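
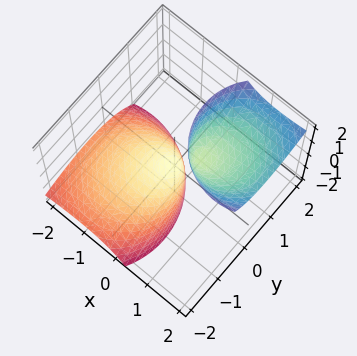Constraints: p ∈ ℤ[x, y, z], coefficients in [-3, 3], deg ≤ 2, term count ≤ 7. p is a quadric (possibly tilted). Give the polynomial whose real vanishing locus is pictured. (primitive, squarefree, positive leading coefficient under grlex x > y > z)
2*x^2 - 3*x*z + 2*y^2 - 2*y*z + z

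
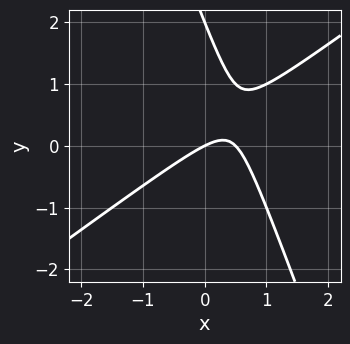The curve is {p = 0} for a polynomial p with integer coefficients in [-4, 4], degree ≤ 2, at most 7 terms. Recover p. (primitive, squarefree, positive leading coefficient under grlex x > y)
(a) The degree is 2 — the shape is more complex than any degree-1 curve.
(b) From the visible intercepts: one x-axis crossing is at x = 0; the y-axis gridline crossings are at y ∈ {0, 2}.
(c) The integer polynomial consistent with all of this is the stated p.

2*x^2 - 2*x*y - y^2 - x + 2*y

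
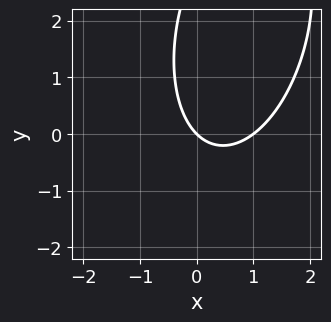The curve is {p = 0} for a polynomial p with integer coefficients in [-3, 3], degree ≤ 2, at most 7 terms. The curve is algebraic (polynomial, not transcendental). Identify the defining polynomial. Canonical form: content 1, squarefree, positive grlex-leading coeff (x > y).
3*x^2 - x*y + y^2 - 3*x - 3*y

Degree: a generic line meets the curve in up to 2 points, so deg p = 2.
Checking where it meets the axes: one y-axis crossing is at y = 0; the x-axis gridline crossings are at x ∈ {0, 1}.
These observations pin down the coefficients.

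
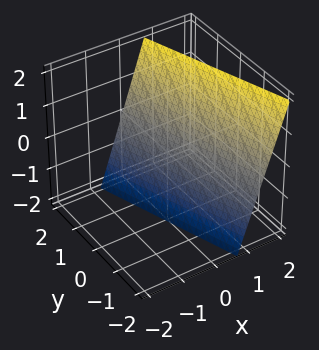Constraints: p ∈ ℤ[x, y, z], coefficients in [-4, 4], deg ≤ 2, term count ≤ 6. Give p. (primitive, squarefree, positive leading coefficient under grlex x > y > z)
First, the degree is 1 — every cross-section is a straight line — this is a plane.
Next, from the axis intercepts and sections: it crosses the y-axis at the gridline y = 2; it meets the z-axis at z = -2 (among the integer gridlines).
Finally, the integer polynomial consistent with all of this is the stated p.

3*x + y - z - 2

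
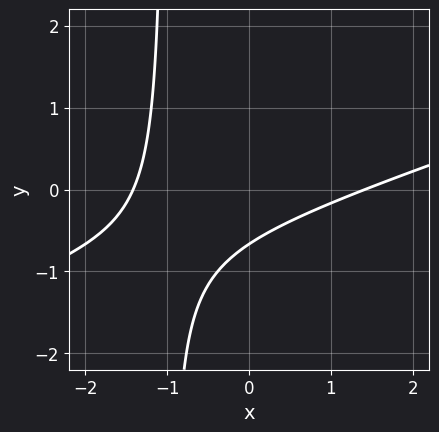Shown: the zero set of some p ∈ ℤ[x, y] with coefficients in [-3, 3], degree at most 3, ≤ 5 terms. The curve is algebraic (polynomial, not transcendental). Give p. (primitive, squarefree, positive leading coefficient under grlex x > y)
First, deg p = 2. A generic line meets the curve in up to 2 points.
Finally, putting this together gives p.

x^2 - 3*x*y - 3*y - 2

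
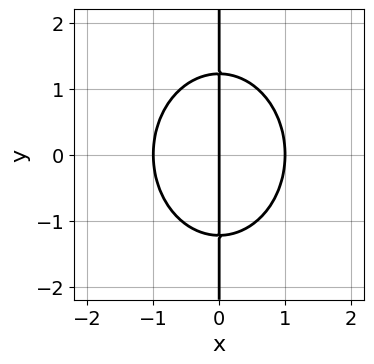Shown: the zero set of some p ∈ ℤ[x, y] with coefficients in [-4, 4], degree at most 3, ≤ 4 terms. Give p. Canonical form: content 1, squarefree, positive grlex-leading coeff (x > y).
3*x^3 + 2*x*y^2 - 3*x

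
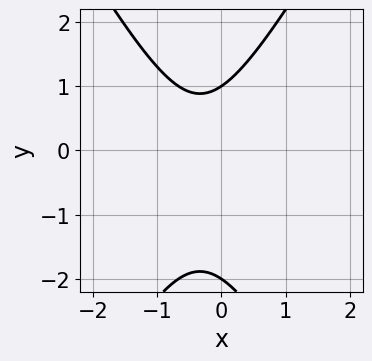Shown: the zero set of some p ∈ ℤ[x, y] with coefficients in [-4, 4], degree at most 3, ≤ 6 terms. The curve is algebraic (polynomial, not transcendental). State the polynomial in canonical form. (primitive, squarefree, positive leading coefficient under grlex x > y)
3*x^2 - y^2 + 2*x - y + 2

(a) deg p = 2. The shape is more complex than any degree-1 curve.
(b) Against the integer gridlines: the curve avoids every integer x-axis point in the box; among the integer gridlines, it crosses the y-axis at y ∈ {-2, 1}.
(c) These observations pin down the coefficients.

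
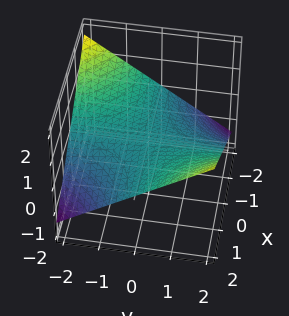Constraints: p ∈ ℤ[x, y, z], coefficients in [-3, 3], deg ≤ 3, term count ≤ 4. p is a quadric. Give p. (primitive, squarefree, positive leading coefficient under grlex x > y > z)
x*y - 3*z

First, deg p = 2. A hyperbolic paraboloid; a quadric.
Next, from the visible intercepts: the visible x-axis segment lies entirely on the surface; the visible y-axis segment lies entirely on the surface.
Finally, these observations pin down the coefficients.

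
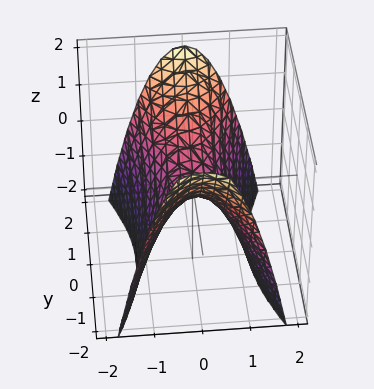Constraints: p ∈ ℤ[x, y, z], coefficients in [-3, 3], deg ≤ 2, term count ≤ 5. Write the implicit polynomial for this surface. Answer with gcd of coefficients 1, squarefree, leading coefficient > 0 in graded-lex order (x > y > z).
3*x^2 - y^2 + 2*z

The degree is 2 — a saddle surface; a quadric.
Symmetries: it's symmetric under x → −x, forcing even powers of x; the y ↦ −y reflection is a symmetry, so y appears only in even powers.
Observable constraints: it meets the y-axis at y = 0 (among the integer gridlines); it crosses the x-axis at the gridline x = 0; one z-axis crossing is at z = 0.
Solving for integer coefficients yields p as stated.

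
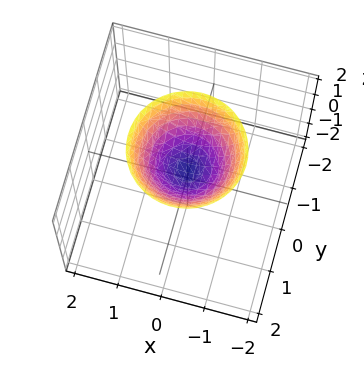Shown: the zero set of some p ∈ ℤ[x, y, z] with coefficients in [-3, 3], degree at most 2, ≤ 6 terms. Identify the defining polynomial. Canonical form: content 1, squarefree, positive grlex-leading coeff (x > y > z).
2*x^2 + 2*y^2 - 2*z + 1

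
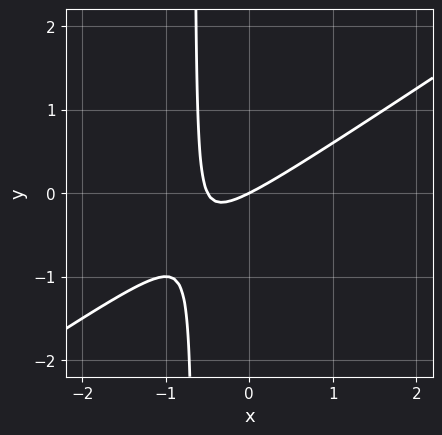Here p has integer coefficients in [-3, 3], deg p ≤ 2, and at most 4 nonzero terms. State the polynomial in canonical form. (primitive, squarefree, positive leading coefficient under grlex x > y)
deg p = 2. No degree-1 curve has this shape.
Checking where it meets the axes: it meets the y-axis at y = 0 (among the integer gridlines); it crosses the x-axis at the gridline x = 0.
Solving for integer coefficients yields p as stated.

2*x^2 - 3*x*y + x - 2*y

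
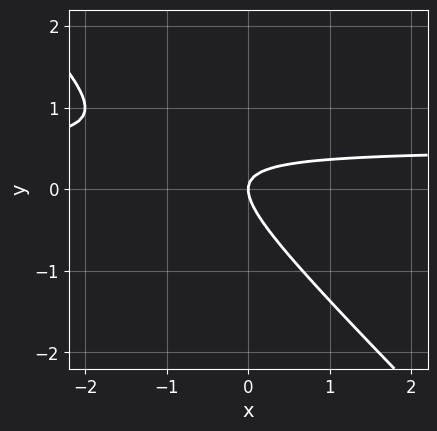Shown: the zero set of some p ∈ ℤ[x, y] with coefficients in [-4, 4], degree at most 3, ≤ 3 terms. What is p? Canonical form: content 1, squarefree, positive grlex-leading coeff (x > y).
1. The degree is 2 — no degree-1 curve has this shape.
2. From the axis intercepts and sections: it crosses the y-axis at the gridline y = 0; one x-axis crossing is at x = 0.
3. Solving for integer coefficients yields p as stated.

2*x*y + 2*y^2 - x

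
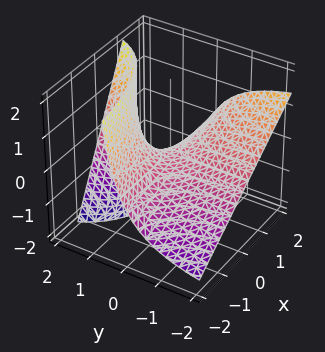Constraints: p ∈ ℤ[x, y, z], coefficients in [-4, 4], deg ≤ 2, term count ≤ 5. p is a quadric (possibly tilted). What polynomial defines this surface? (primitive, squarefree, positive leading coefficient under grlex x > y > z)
1. Degree: no degree-1 surface has this shape, so deg p = 2.
2. Observable constraints: every point of the x-axis in the box is on the surface; the visible y-axis segment lies entirely on the surface.
3. Putting this together gives p.

x*y - y*z + z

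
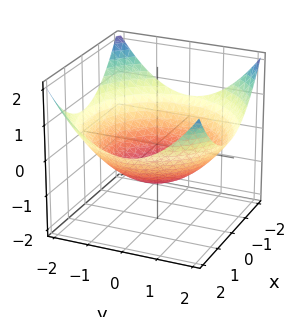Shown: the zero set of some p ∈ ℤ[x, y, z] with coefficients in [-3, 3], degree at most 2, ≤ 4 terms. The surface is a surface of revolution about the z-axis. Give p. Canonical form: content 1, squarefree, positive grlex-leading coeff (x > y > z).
x^2 + y^2 - 3*z - 3

First, deg p = 2.
Then, symmetry: the z-axis is an axis of rotation, so x and y enter only as x² + y².
Then, checking where it meets the axes: one z-axis crossing is at z = -1; a circular section at z = 0 has radius between 1 and 2.
Finally, matching integer coefficients to the picture gives p.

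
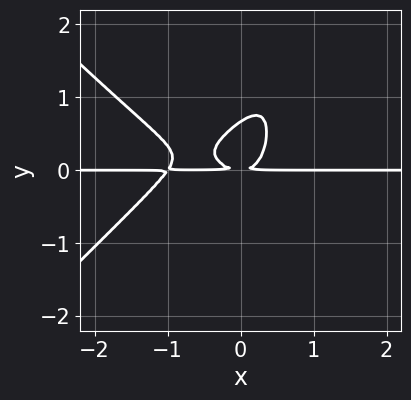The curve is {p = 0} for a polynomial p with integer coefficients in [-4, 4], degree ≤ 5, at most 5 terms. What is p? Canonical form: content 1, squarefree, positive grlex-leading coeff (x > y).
1. deg p = 4. The shape is more complex than any degree-3 curve.
2. Checking where it meets the axes: every point of the x-axis in the box is on the curve.
3. Solving for integer coefficients yields p as stated.

3*x^3*y - 3*x*y^3 + 3*x^2*y + 3*y^3 - 2*y^2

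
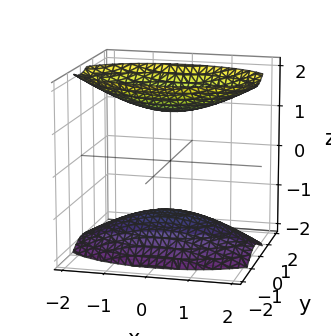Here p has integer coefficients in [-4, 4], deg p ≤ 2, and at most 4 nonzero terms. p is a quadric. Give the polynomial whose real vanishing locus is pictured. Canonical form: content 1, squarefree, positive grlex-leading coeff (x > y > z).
I count 2 distinct pieces. They look like related sheets of one shape, so recover p as a whole.
The degree is 2 — two separate bowl-shaped sheets opening away from each other; a quadric.
Symmetries: the y ↦ −y reflection is a symmetry, so y appears only in even powers; mirror symmetry x ↦ −x ⇒ only even powers of x; it's symmetric under z → −z, forcing even powers of z.
Against the integer gridlines: no x-intercept at any integer in the box; it misses every integer gridline on the y-axis.
Together with the visible shape, these determine p as stated.

x^2 + 3*y^2 - 2*z^2 + 3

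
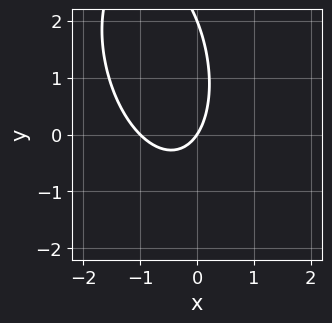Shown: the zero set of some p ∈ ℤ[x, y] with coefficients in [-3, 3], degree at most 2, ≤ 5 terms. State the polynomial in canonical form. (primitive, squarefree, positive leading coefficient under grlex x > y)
First, degree: no degree-1 curve has this shape, so deg p = 2.
Then, from the axis intercepts and sections: among the integer gridlines, it crosses the y-axis at y ∈ {0, 2}; among the integer gridlines, it crosses the x-axis at x ∈ {-1, 0}.
Finally, putting this together gives p.

3*x^2 + x*y + y^2 + 3*x - 2*y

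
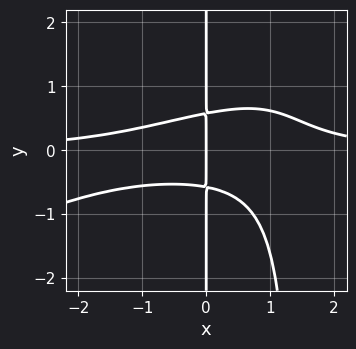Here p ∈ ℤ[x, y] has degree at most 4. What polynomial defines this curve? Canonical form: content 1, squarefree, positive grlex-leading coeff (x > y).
1. Degree: the shape is more complex than any degree-3 curve, so deg p = 4.
2. Against the integer gridlines: it meets the x-axis at x = 0 (among the integer gridlines); every point of the y-axis in the box is on the curve.
3. These observations pin down the coefficients.

x^3*y - 2*x^2*y^2 + 3*x*y^2 - x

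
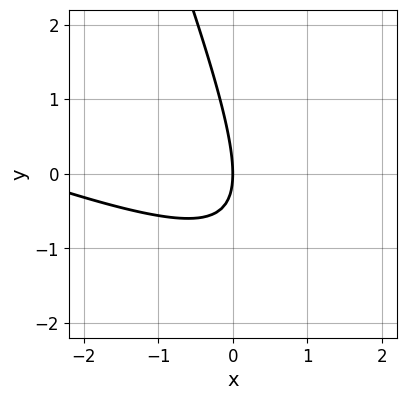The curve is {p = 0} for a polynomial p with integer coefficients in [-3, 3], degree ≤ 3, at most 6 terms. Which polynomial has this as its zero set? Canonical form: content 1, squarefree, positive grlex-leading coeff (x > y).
x^2 + 3*x*y + y^2 + 3*x

First, deg p = 2. No degree-1 curve has this shape.
Next, against the integer gridlines: it crosses the y-axis at the gridline y = 0; it meets the x-axis at x = 0 (among the integer gridlines).
Finally, the integer polynomial consistent with all of this is the stated p.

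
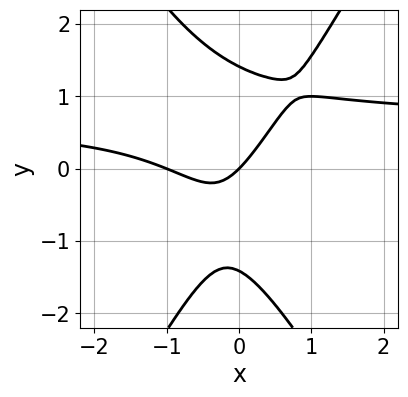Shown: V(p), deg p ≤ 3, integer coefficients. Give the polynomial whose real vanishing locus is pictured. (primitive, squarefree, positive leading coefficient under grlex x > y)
First, degree: no degree-2 curve has this shape, so deg p = 3.
Next, from the visible intercepts: the x-axis gridline crossings are at x ∈ {-1, 0}; one y-axis crossing is at y = 0.
Finally, the integer polynomial consistent with all of this is the stated p.

3*x^2*y - y^3 - 2*x^2 - 2*x + 2*y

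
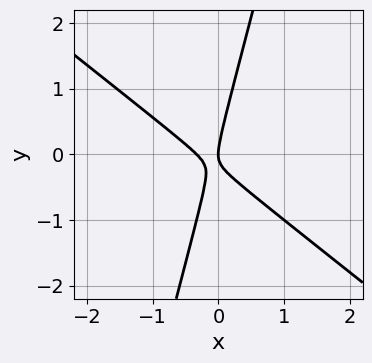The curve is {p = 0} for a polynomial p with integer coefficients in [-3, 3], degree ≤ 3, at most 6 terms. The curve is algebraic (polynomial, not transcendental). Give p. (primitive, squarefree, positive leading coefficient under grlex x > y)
(a) Degree: the shape is more complex than any degree-1 curve, so deg p = 2.
(b) From the axis intercepts and sections: it crosses the y-axis at the gridline y = 0; one x-axis crossing is at x = 0.
(c) Matching integer coefficients to the picture gives p.

3*x^2 + 3*x*y - y^2 + x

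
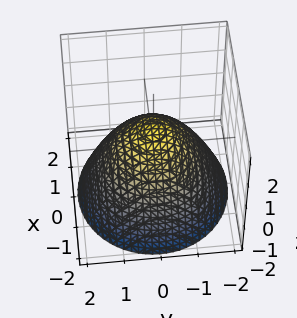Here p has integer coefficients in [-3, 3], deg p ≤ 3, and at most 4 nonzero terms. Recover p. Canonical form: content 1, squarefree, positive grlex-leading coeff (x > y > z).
2*x^2 + 2*y^2 + 3*z - 2

(a) deg p = 2. A generic line meets the surface in up to 2 points.
(b) Symmetries: rotational symmetry about the z-axis ⇒ p depends on x, y only through x² + y².
(c) From the axis intercepts and sections: the x-axis gridline crossings are at x ∈ {-1, 1}; the y-axis gridline crossings are at y ∈ {-1, 1}; a circular section at z = 0 has radius exactly 1.
(d) Matching integer coefficients to the picture gives p.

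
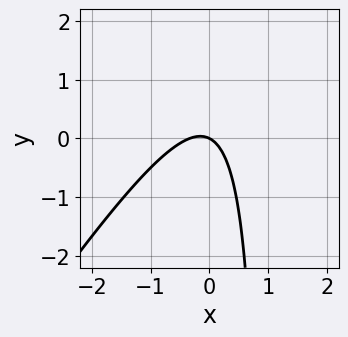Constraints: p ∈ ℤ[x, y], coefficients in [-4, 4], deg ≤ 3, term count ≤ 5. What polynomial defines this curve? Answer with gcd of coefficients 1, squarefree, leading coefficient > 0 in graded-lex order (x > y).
3*x^2 - 2*x*y + x + 2*y

Degree: a generic line meets the curve in up to 2 points, so deg p = 2.
From the visible intercepts: it meets the y-axis at y = 0 (among the integer gridlines); it crosses the x-axis at the gridline x = 0.
Assembling these constraints gives the stated polynomial.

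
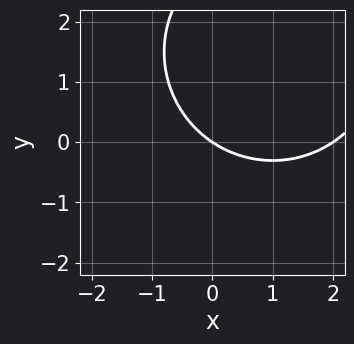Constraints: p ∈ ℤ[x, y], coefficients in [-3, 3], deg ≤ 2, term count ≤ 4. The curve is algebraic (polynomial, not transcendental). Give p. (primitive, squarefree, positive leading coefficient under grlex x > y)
x^2 + y^2 - 2*x - 3*y

First, degree: no degree-1 curve has this shape, so deg p = 2.
Then, checking where it meets the axes: among the integer gridlines, it crosses the x-axis at x ∈ {0, 2}; it crosses the y-axis at the gridline y = 0.
Finally, solving for integer coefficients yields p as stated.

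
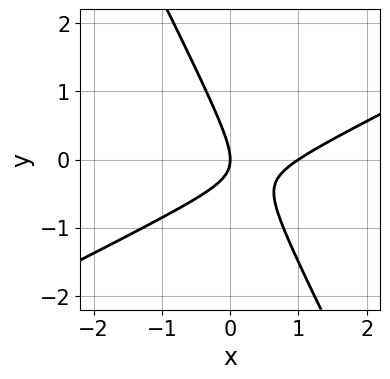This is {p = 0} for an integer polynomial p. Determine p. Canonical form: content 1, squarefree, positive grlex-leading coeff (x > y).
1. deg p = 2.
2. From the axis intercepts and sections: among the integer gridlines, it crosses the x-axis at x ∈ {0, 1}; it meets the y-axis at y = 0 (among the integer gridlines).
3. These observations pin down the coefficients.

2*x^2 - 3*x*y - 2*y^2 - 2*x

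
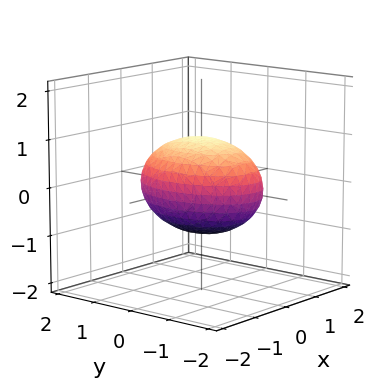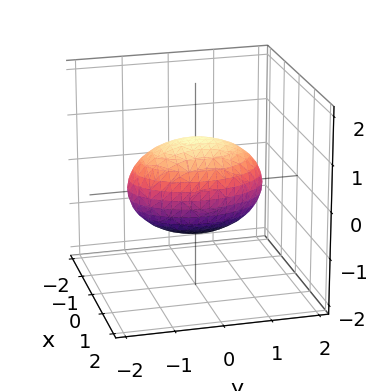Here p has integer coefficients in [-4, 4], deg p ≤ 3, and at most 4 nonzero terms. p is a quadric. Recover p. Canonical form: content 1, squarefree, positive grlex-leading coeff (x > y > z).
2*x^2 + y^2 + 2*z^2 - 2

1. The degree is 2 — bounded and convex; a quadric.
2. Symmetries: it's symmetric under z → −z, forcing even powers of z; the x ↦ −x reflection is a symmetry, so x appears only in even powers; the y ↦ −y reflection is a symmetry, so y appears only in even powers.
3. Observable constraints: the z-axis gridline crossings are at z ∈ {-1, 1}; the x-axis gridline crossings are at x ∈ {-1, 1}.
4. Fitting integer coefficients to these (and the overall shape) gives p.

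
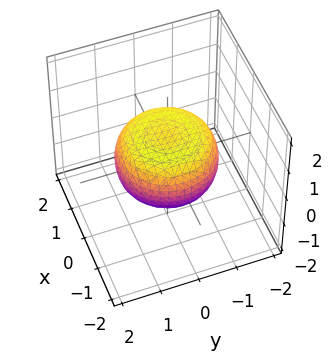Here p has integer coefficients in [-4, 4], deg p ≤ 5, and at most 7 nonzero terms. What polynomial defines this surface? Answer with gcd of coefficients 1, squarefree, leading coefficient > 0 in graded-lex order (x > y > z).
The degree is 4 — the shape is more complex than any degree-3 surface.
By symmetry, the surface is invariant under rotation about z: p = q(x² + y², z).
From the axis intercepts and sections: a circular section at z = 0 has radius between 1 and 2.
Solving for integer coefficients yields p as stated.

x^4 + 2*x^2*y^2 + y^4 - x^2 - y^2 + 2*z^2 - 1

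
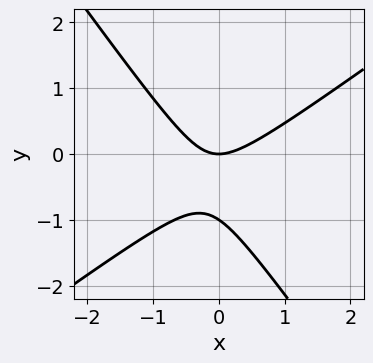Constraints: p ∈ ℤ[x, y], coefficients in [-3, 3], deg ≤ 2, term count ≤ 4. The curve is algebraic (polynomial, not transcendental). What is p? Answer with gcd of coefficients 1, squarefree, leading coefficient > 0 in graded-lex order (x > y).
deg p = 2. No degree-1 curve has this shape.
Checking where it meets the axes: among the integer gridlines, it crosses the y-axis at y ∈ {-1, 0}; one x-axis crossing is at x = 0.
The integer polynomial consistent with all of this is the stated p.

3*x^2 - 2*x*y - 3*y^2 - 3*y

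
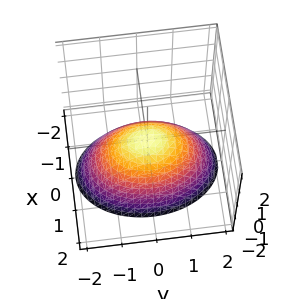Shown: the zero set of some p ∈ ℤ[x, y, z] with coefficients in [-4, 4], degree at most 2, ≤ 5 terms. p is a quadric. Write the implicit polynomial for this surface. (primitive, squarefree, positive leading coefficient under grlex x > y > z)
(a) deg p = 2. A single bowl opening along one axis; a quadric.
(b) Symmetries: mirror symmetry x ↦ −x ⇒ only even powers of x; it's symmetric under y → −y, forcing even powers of y.
(c) Reading off the gridlines: one x-axis crossing is at x = 0; it meets the y-axis at y = 0 (among the integer gridlines).
(d) Fitting integer coefficients to these (and the overall shape) gives p.

2*x^2 + y^2 + 2*z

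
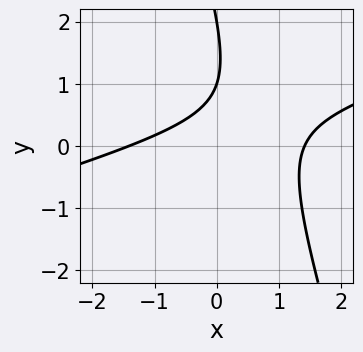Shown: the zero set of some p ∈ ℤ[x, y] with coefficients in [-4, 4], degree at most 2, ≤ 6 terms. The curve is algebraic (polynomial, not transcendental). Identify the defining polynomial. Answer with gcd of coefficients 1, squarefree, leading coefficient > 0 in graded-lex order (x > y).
x^2 - 3*x*y - y^2 + 3*y - 2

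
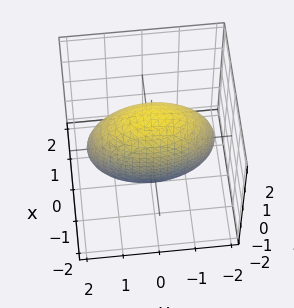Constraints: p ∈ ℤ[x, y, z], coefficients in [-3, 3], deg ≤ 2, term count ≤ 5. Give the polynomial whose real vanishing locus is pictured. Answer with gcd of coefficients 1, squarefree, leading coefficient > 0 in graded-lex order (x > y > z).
1. Degree: a generic line meets the surface in up to 2 points, so deg p = 2.
2. Against the integer gridlines: the x-axis gridline crossings are at x ∈ {-1, 1}.
3. Solving for integer coefficients yields p as stated.

3*x^2 + x*z + y^2 + z^2 - 3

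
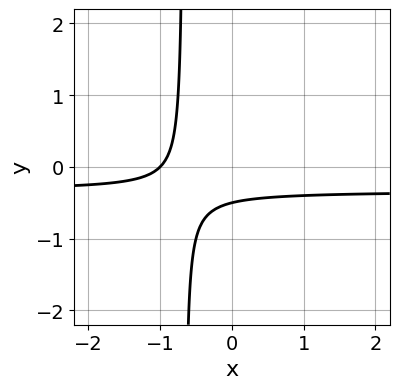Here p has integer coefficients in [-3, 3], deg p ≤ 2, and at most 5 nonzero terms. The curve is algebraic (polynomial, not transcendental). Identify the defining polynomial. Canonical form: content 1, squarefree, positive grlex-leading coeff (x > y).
3*x*y + x + 2*y + 1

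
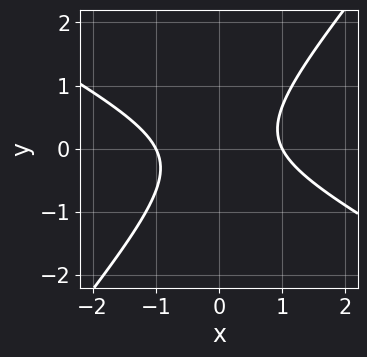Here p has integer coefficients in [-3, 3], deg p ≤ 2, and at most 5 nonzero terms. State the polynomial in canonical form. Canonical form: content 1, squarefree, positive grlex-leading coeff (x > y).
First, the degree is 2 — a generic line meets the curve in up to 2 points.
Next, from the visible intercepts: the x-axis gridline crossings are at x ∈ {-1, 1}; no y-intercept at any integer in the box.
Finally, the integer polynomial consistent with all of this is the stated p.

2*x^2 + 2*x*y - 3*y^2 - 2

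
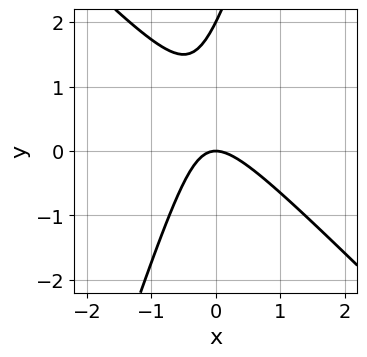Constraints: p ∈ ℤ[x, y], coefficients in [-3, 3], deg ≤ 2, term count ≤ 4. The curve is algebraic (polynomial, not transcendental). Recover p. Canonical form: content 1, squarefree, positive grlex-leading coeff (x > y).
(a) The degree is 2 — the shape is more complex than any degree-1 curve.
(b) From the visible intercepts: among the integer gridlines, it crosses the y-axis at y ∈ {0, 2}; one x-axis crossing is at x = 0.
(c) Putting this together gives p.

3*x^2 + 2*x*y - y^2 + 2*y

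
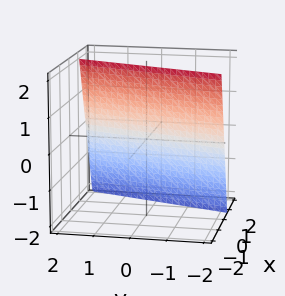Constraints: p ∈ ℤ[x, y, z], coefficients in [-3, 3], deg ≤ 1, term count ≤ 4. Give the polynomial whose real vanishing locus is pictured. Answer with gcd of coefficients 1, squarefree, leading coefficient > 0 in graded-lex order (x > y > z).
3*x - y + z - 2

Degree: every cross-section is a straight line — this is a plane, so deg p = 1.
Observable constraints: it crosses the y-axis at the gridline y = -2; one z-axis crossing is at z = 2.
Putting this together gives p.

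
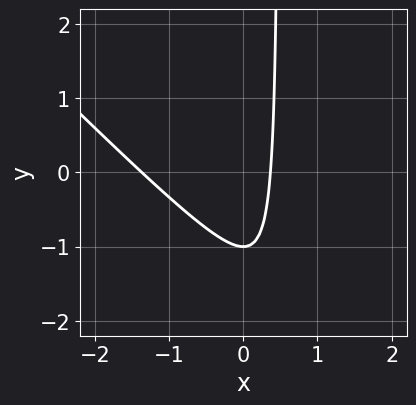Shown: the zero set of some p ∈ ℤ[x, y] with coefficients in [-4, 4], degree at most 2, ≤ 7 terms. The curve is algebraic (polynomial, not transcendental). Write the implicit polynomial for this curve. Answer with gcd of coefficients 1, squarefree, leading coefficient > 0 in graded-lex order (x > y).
(a) deg p = 2. The shape is more complex than any degree-1 curve.
(b) From the visible intercepts: it meets the y-axis at y = -1 (among the integer gridlines).
(c) Putting this together gives p.

2*x^2 + 2*x*y + 2*x - y - 1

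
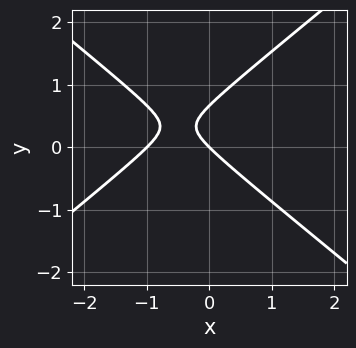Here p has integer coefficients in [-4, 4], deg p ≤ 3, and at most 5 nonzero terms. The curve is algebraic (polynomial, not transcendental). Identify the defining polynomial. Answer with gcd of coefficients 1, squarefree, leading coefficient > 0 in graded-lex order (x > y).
First, degree: no degree-1 curve has this shape, so deg p = 2.
Then, from the axis intercepts and sections: one y-axis crossing is at y = 0; among the integer gridlines, it crosses the x-axis at x ∈ {-1, 0}.
Finally, assembling these constraints gives the stated polynomial.

2*x^2 - 3*y^2 + 2*x + 2*y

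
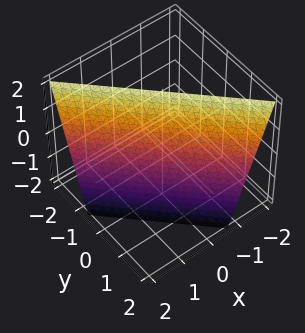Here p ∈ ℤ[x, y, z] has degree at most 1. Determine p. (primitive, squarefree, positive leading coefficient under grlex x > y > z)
(a) deg p = 1. The surface is flat (a plane).
(b) From the axis intercepts and sections: one z-axis crossing is at z = 2.
(c) These observations pin down the coefficients.

3*x + 3*y + z - 2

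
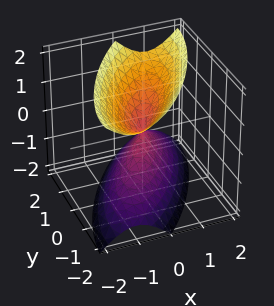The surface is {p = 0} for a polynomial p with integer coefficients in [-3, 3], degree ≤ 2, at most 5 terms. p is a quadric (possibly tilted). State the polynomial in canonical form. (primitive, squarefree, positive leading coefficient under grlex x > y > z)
(a) Degree: the shape is more complex than any degree-1 surface, so deg p = 2.
(b) Reading off the gridlines: it crosses the y-axis at the gridline y = 0; one z-axis crossing is at z = 0.
(c) Assembling these constraints gives the stated polynomial.

2*x^2 - 2*x*y + y^2 - z^2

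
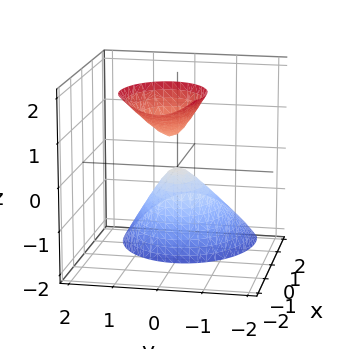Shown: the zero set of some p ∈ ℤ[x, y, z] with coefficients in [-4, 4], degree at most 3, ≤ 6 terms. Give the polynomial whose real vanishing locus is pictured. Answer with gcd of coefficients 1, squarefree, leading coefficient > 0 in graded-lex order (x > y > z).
(a) There are 2 components.
(b) Degree: a generic line meets the surface in up to 2 points, so deg p = 2.
(c) From the axis intercepts and sections: one z-axis crossing is at z = 0; it meets the x-axis at x = 0 (among the integer gridlines); it meets the y-axis at y = 0 (among the integer gridlines).
(d) Solving for integer coefficients yields p as stated.

2*x^2 + 3*x*z + 3*y^2 + z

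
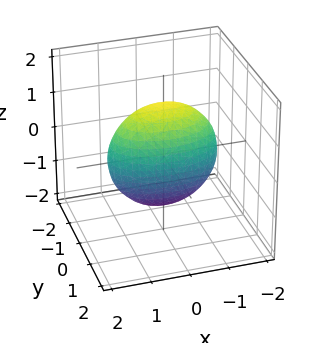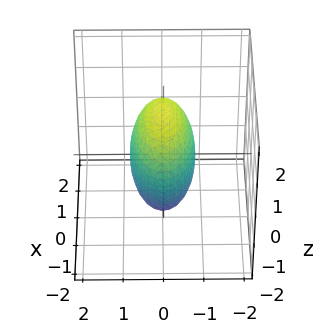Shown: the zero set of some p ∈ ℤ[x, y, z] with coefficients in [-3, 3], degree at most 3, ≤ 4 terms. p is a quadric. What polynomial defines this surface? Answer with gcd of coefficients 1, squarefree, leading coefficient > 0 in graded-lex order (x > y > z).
x^2 + 3*y^2 + z^2 - 2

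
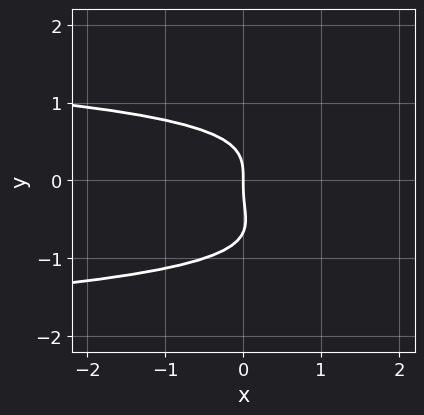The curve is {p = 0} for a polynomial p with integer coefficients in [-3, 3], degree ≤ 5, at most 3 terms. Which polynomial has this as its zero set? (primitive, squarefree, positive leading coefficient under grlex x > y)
3*y^4 + 2*y^3 + 2*x

deg p = 4. The shape is more complex than any degree-3 curve.
From the axis intercepts and sections: one y-axis crossing is at y = 0; it meets the x-axis at x = 0 (among the integer gridlines).
Fitting integer coefficients to these (and the overall shape) gives p.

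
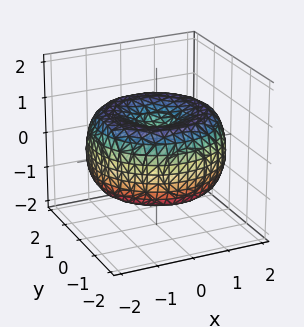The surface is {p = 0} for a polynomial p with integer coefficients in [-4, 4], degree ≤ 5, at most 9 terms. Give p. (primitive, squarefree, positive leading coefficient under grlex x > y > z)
1. Degree: no degree-3 surface has this shape, so deg p = 4.
2. By symmetry, the z-axis is an axis of rotation, so x and y enter only as x² + y².
3. Reading off the gridlines: a circular section at z = 0 has radius between 1 and 2.
4. Assembling these constraints gives the stated polynomial.

x^4 + 2*x^2*y^2 + y^4 - 3*x^2 - 3*y^2 + 3*z^2 - 1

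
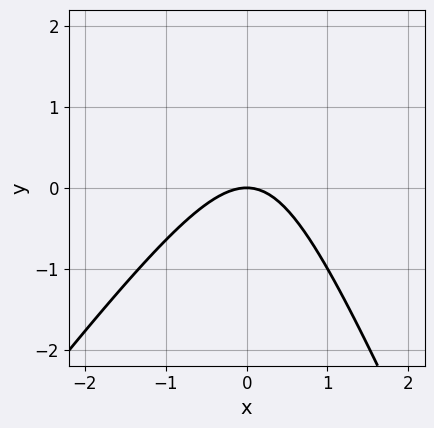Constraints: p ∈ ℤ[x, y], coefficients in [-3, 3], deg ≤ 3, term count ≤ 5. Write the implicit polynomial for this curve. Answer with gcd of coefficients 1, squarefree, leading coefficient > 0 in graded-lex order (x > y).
3*x^2 - x*y - y^2 + 3*y

1. deg p = 2.
2. From the axis intercepts and sections: it crosses the y-axis at the gridline y = 0; one x-axis crossing is at x = 0.
3. Solving for integer coefficients yields p as stated.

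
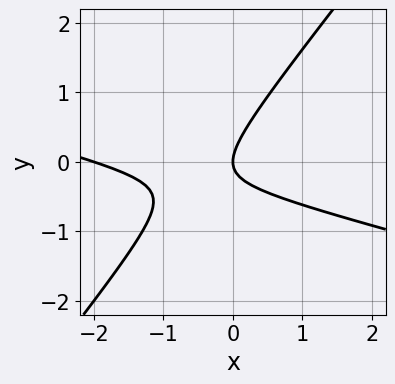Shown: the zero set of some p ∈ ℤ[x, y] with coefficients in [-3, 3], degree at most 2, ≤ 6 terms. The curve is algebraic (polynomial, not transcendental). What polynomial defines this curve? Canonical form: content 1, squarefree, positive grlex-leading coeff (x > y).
First, deg p = 2. No degree-1 curve has this shape.
Then, reading off the gridlines: one y-axis crossing is at y = 0; among the integer gridlines, it crosses the x-axis at x ∈ {-2, 0}.
Finally, the integer polynomial consistent with all of this is the stated p.

x^2 + 3*x*y - 3*y^2 + 2*x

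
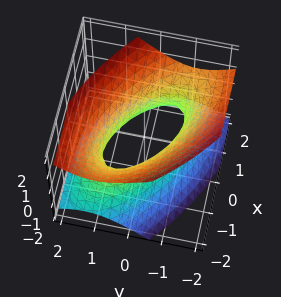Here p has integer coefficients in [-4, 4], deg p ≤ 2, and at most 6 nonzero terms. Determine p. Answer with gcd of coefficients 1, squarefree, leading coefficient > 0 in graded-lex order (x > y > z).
1. Degree: the shape is more complex than any degree-1 surface, so deg p = 2.
2. From the visible intercepts: the surface avoids every integer z-axis point in the box; among the integer gridlines, it crosses the x-axis at x ∈ {-1, 1}.
3. Together with the visible shape, these determine p as stated.

2*x^2 + 3*x*y + 3*y^2 + y*z - 3*z^2 - 2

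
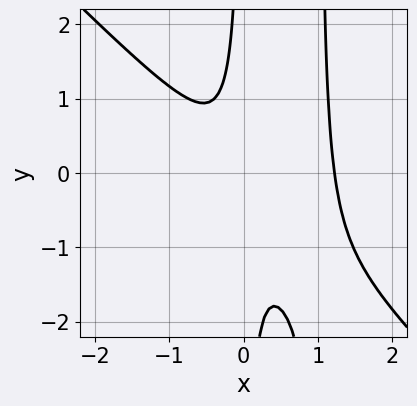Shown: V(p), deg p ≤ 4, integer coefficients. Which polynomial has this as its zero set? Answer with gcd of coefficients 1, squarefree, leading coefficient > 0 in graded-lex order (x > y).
1. deg p = 3. A generic line meets the curve in up to 3 points.
2. Observable constraints: it misses every integer gridline on the y-axis.
3. Putting this together gives p.

3*x^3 + 3*x^2*y - 3*x^2 - 3*x*y - 1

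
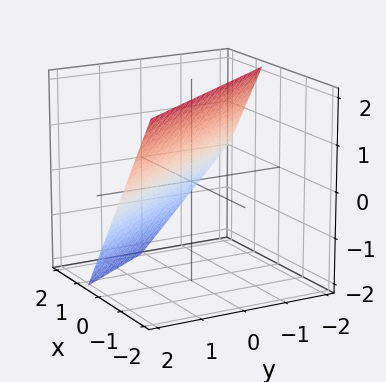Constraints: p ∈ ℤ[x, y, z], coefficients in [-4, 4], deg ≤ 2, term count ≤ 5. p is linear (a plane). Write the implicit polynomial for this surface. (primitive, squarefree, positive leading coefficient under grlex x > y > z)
First, deg p = 1. Every cross-section is a straight line — this is a plane.
Then, from the visible intercepts: it meets the y-axis at y = 1 (among the integer gridlines); it crosses the z-axis at the gridline z = 1.
Finally, matching integer coefficients to the picture gives p.

3*x + 2*y + 2*z - 2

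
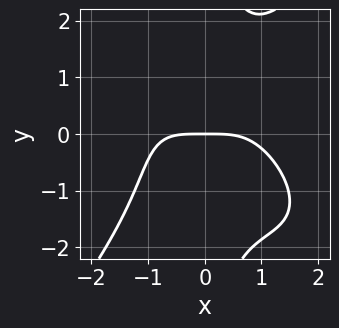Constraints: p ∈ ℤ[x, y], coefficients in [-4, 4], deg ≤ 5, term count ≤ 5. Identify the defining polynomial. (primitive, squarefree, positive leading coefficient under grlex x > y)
First, degree: the shape is more complex than any degree-3 curve, so deg p = 4.
Next, from the axis intercepts and sections: it meets the x-axis at x = 0 (among the integer gridlines); one y-axis crossing is at y = 0.
Finally, matching integer coefficients to the picture gives p.

x^4 + x^3*y - x*y^3 + 3*y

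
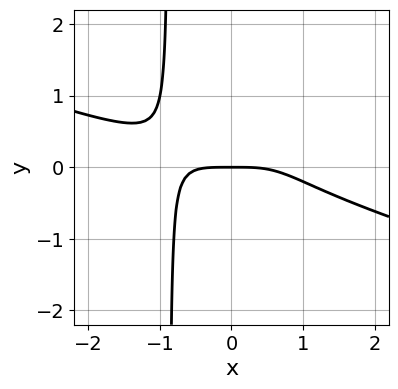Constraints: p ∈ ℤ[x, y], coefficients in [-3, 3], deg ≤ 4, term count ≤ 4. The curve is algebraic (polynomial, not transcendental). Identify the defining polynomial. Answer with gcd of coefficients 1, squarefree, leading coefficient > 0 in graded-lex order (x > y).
First, degree: no degree-3 curve has this shape, so deg p = 4.
Then, from the axis intercepts and sections: it crosses the y-axis at the gridline y = 0; it crosses the x-axis at the gridline x = 0.
Finally, together with the visible shape, these determine p as stated.

x^4 + 3*x^3*y + 2*y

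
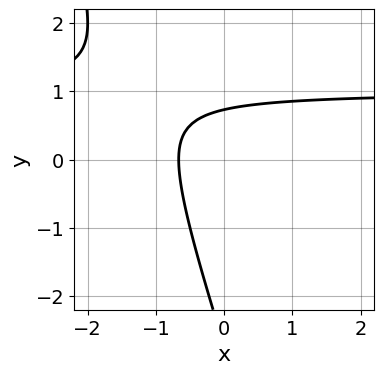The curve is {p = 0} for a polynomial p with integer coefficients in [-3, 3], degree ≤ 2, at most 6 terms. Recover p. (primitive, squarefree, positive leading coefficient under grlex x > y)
3*x*y + y^2 - 3*x + 2*y - 2

First, degree: a generic line meets the curve in up to 2 points, so deg p = 2.
Finally, the integer polynomial consistent with all of this is the stated p.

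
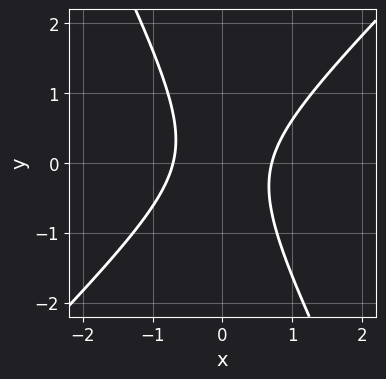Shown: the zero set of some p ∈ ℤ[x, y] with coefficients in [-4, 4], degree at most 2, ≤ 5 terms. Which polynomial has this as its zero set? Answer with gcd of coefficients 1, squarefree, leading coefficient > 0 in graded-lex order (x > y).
2*x^2 - x*y - y^2 - 1

The degree is 2 — no degree-1 curve has this shape.
Against the integer gridlines: no y-intercept at any integer in the box.
Together with the visible shape, these determine p as stated.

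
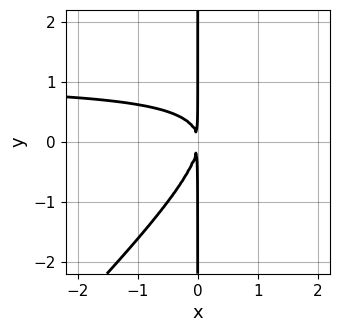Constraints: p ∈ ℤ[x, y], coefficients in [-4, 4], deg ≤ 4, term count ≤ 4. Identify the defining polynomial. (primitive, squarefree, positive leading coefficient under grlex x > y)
First, degree: no degree-2 curve has this shape, so deg p = 3.
Next, reading off the gridlines: the visible y-axis segment lies entirely on the curve.
Finally, matching integer coefficients to the picture gives p.

x^2*y - x*y^2 - x^2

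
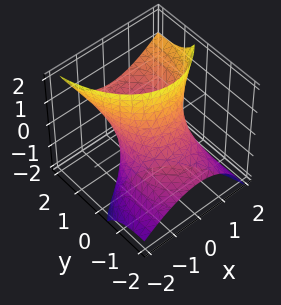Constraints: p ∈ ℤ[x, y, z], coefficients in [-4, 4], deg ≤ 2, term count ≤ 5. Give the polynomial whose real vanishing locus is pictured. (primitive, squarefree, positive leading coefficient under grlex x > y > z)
2*x^2 - x*z + y^2 - 3*y*z - 2

(a) The degree is 2 — no degree-1 surface has this shape.
(b) Reading off the gridlines: among the integer gridlines, it crosses the x-axis at x ∈ {-1, 1}; no z-intercept at any integer in the box.
(c) Matching integer coefficients to the picture gives p.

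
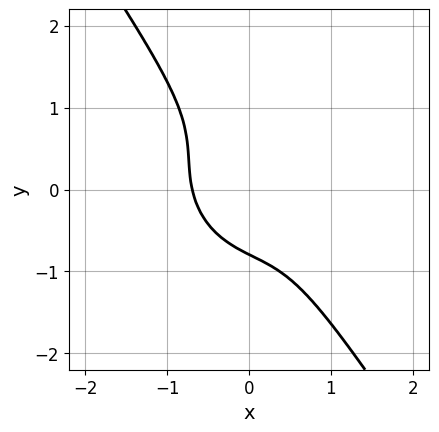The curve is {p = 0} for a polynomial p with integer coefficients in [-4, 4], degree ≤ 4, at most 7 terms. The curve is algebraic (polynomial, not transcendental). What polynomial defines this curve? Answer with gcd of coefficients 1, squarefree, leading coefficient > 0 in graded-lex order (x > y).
(a) Degree: the shape is more complex than any degree-2 curve, so deg p = 3.
(b) The integer polynomial consistent with all of this is the stated p.

3*x^3 + 2*x^2*y + 3*x*y^2 + 2*y^3 + 1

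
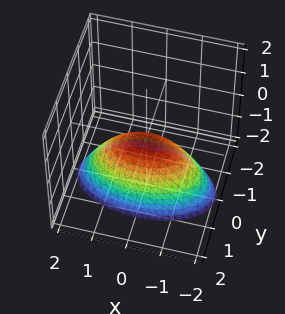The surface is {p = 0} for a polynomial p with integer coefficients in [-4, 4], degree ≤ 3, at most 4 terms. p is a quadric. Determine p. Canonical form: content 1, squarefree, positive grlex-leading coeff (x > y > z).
x^2 + 3*y^2 + 2*z

First, the degree is 2 — a paraboloid; a quadric.
Then, symmetries: mirror symmetry x ↦ −x ⇒ only even powers of x; mirror symmetry y ↦ −y ⇒ only even powers of y.
Then, from the visible intercepts: it crosses the y-axis at the gridline y = 0; one z-axis crossing is at z = 0; it meets the x-axis at x = 0 (among the integer gridlines).
Finally, fitting integer coefficients to these (and the overall shape) gives p.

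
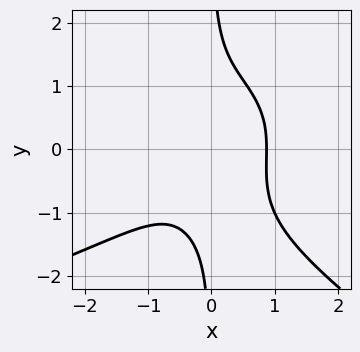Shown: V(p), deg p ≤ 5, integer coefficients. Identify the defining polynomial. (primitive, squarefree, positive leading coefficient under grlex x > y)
x^2*y^2 + 2*x*y^3 + 3*x^3 - 2

First, deg p = 4. No degree-3 curve has this shape.
Then, checking where it meets the axes: the curve avoids every integer y-axis point in the box.
Finally, these observations pin down the coefficients.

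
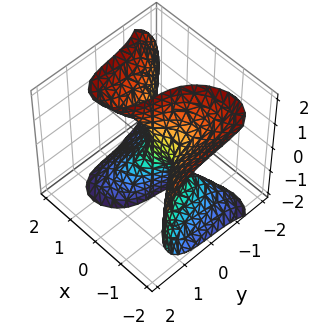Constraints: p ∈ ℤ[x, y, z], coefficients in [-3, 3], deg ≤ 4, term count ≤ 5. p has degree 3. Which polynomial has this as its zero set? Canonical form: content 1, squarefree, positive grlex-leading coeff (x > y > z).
deg p = 3.
Against the integer gridlines: the visible z-axis segment lies entirely on the surface; it meets the y-axis at y = 0 (among the integer gridlines).
Fitting integer coefficients to these (and the overall shape) gives p.

3*x^3 - 3*x*z^2 + 3*y^3 + 2*x^2 + 2*y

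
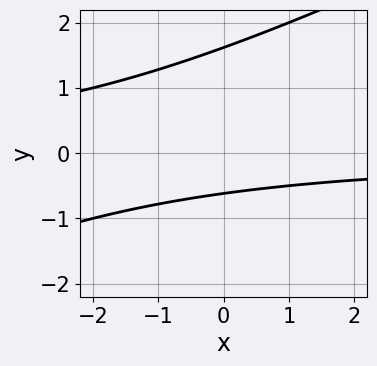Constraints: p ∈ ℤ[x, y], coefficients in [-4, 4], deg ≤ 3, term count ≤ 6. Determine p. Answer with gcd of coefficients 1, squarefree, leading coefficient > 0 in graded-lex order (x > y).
x*y - 2*y^2 + 2*y + 2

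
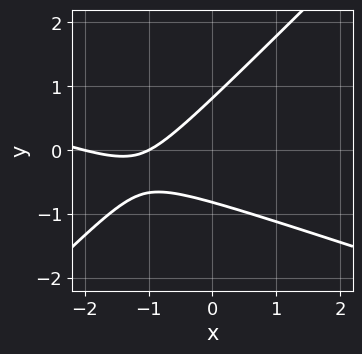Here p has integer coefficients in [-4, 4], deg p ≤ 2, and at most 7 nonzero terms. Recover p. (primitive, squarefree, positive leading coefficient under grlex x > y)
(a) deg p = 2. The shape is more complex than any degree-1 curve.
(b) From the axis intercepts and sections: among the integer gridlines, it crosses the x-axis at x ∈ {-2, -1}.
(c) The integer polynomial consistent with all of this is the stated p.

x^2 + 2*x*y - 3*y^2 + 3*x + 2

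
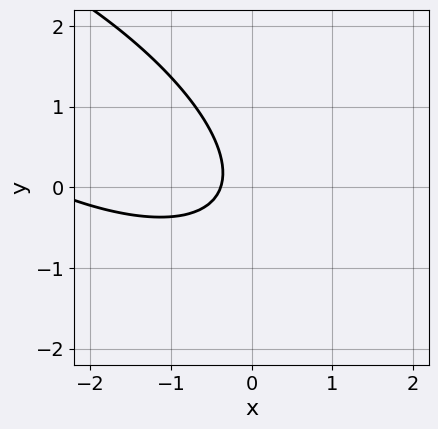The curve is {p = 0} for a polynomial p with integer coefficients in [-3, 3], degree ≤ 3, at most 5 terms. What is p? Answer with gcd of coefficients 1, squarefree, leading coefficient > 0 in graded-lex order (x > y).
Degree: a generic line meets the curve in up to 2 points, so deg p = 2.
From the axis intercepts and sections: it misses every integer gridline on the y-axis.
These observations pin down the coefficients.

x^2 + 2*x*y + 2*y^2 + 3*x + 1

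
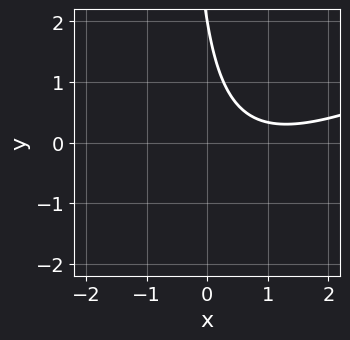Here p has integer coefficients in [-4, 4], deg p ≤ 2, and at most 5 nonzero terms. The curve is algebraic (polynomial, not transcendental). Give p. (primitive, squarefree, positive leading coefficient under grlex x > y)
x^2 - 2*x*y - 2*x - y + 2

(a) Degree: the shape is more complex than any degree-1 curve, so deg p = 2.
(b) Against the integer gridlines: it crosses the y-axis at the gridline y = 2; it misses every integer gridline on the x-axis.
(c) Putting this together gives p.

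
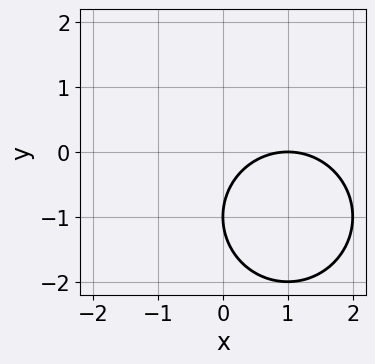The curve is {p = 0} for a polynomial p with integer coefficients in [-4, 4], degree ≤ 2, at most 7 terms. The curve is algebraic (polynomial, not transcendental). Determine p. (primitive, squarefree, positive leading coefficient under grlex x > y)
First, degree: a generic line meets the curve in up to 2 points, so deg p = 2.
Next, observable constraints: one y-axis crossing is at y = -1; one x-axis crossing is at x = 1.
Finally, the integer polynomial consistent with all of this is the stated p.

x^2 + y^2 - 2*x + 2*y + 1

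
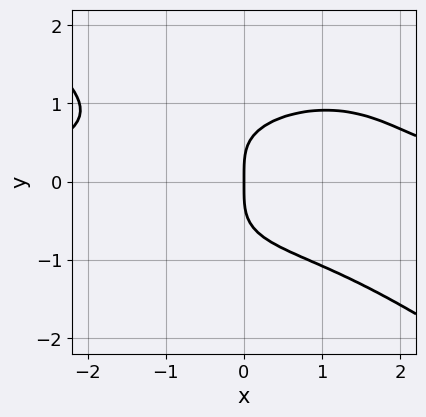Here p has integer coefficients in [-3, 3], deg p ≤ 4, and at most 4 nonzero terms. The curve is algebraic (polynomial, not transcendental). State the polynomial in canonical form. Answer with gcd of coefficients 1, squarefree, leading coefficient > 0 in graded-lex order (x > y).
x^3*y + 3*y^4 - 3*x

deg p = 4. A generic line meets the curve in up to 4 points.
From the axis intercepts and sections: it meets the x-axis at x = 0 (among the integer gridlines); one y-axis crossing is at y = 0.
The integer polynomial consistent with all of this is the stated p.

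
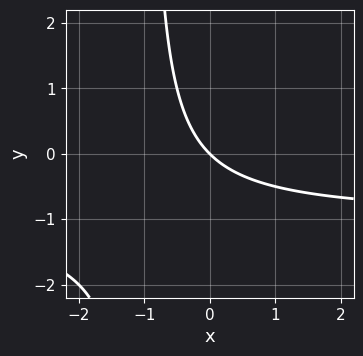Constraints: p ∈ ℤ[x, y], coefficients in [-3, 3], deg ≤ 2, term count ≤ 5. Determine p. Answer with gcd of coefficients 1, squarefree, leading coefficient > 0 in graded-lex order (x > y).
x*y + x + y

(a) deg p = 2.
(b) Against the integer gridlines: it crosses the y-axis at the gridline y = 0; it crosses the x-axis at the gridline x = 0.
(c) These observations pin down the coefficients.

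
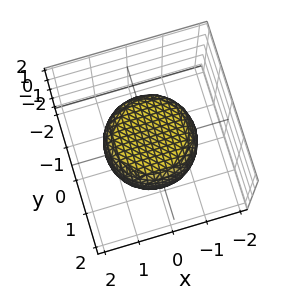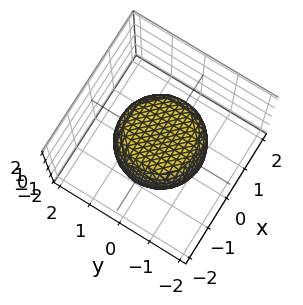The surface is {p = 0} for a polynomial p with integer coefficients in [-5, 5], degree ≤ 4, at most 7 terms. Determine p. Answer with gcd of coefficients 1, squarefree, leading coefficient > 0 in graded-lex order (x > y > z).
1. The degree is 4 — a generic line meets the surface in up to 4 points.
2. By symmetry, the surface is invariant under rotation about z: p = q(x² + y², z).
3. Reading off the gridlines: a circular section at z = 0 has radius between 1 and 2.
4. Putting this together gives p.

2*x^4 + 4*x^2*y^2 + 2*y^4 - 2*x^2 - 2*y^2 + 3*z^2 - 2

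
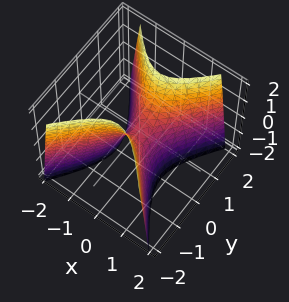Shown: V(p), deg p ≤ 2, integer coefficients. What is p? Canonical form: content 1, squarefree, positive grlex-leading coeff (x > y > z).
3*x^2 - 2*y^2 + z

1. Degree: a saddle surface; a quadric, so deg p = 2.
2. Symmetries: the y ↦ −y reflection is a symmetry, so y appears only in even powers; the x ↦ −x reflection is a symmetry, so x appears only in even powers.
3. Checking where it meets the axes: it crosses the y-axis at the gridline y = 0; one z-axis crossing is at z = 0; it meets the x-axis at x = 0 (among the integer gridlines).
4. Matching integer coefficients to the picture gives p.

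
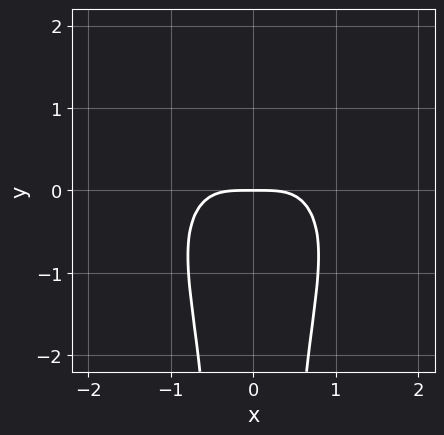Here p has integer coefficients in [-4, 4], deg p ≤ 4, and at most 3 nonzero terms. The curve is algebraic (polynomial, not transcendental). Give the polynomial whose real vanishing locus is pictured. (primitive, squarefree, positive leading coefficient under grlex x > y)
x^4 + x^2*y^2 + y

First, the degree is 4 — a generic line meets the curve in up to 4 points.
Then, symmetries: it's symmetric under x → −x, forcing even powers of x.
Next, against the integer gridlines: it meets the y-axis at y = 0 (among the integer gridlines); it crosses the x-axis at the gridline x = 0.
Finally, the integer polynomial consistent with all of this is the stated p.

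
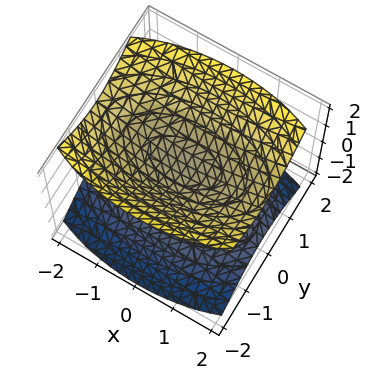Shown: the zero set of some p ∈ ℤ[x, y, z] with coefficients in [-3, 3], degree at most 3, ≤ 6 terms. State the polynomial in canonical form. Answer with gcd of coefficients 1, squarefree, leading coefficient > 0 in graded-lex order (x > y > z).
x^2 + 3*y^2 - 3*z^2 + 1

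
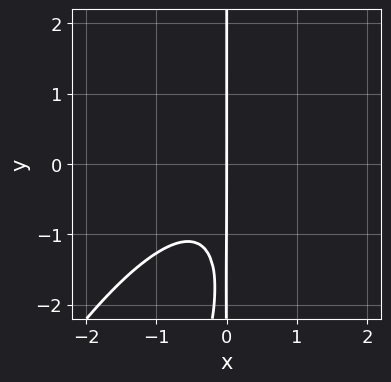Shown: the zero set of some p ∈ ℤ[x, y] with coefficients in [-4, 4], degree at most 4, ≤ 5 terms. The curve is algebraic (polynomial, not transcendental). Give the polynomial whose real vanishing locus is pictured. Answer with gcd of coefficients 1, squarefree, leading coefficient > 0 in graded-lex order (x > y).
3*x^3 - 3*x^2*y + x*y^2 + 3*x*y + 3*x

(a) The degree is 3 — a generic line meets the curve in up to 3 points.
(b) From the axis intercepts and sections: one x-axis crossing is at x = 0; every point of the y-axis in the box is on the curve.
(c) Fitting integer coefficients to these (and the overall shape) gives p.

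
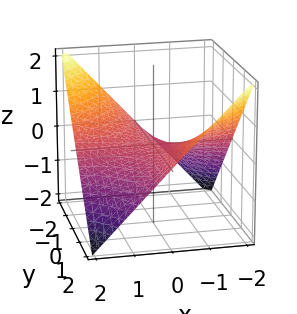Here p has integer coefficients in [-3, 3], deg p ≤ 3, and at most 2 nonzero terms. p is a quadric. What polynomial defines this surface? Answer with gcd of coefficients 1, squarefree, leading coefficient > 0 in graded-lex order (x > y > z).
x*y + 2*z

1. deg p = 2.
2. Reading off the gridlines: the visible y-axis segment lies entirely on the surface; every point of the x-axis in the box is on the surface; one z-axis crossing is at z = 0.
3. Putting this together gives p.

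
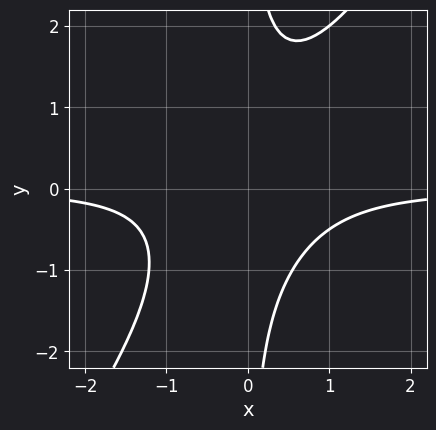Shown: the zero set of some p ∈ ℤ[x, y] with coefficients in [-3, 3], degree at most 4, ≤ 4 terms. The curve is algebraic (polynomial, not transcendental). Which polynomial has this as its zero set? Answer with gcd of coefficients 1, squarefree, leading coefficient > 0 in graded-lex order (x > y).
3*x^2*y - 2*x*y^2 + 2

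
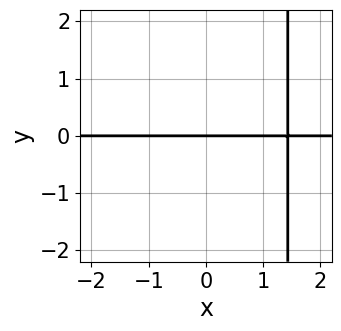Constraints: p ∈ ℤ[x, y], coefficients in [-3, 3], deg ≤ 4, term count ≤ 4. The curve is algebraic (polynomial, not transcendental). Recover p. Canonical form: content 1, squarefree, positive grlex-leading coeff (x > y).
2*x^3*y - 2*x*y - 3*y

(a) Degree: a generic line meets the curve in up to 4 points, so deg p = 4.
(b) Observable constraints: every point of the x-axis in the box is on the curve; one y-axis crossing is at y = 0.
(c) Together with the visible shape, these determine p as stated.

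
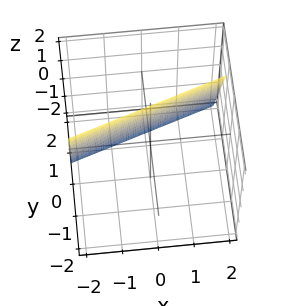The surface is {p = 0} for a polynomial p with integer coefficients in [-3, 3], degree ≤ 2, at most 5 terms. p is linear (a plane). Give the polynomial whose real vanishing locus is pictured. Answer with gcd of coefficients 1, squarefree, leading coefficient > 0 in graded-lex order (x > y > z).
Degree: every cross-section is a straight line — this is a plane, so deg p = 1.
Reading off the gridlines: one x-axis crossing is at x = -2; one z-axis crossing is at z = 2.
Matching integer coefficients to the picture gives p.

x - 3*y - z + 2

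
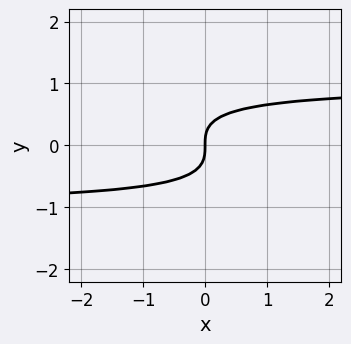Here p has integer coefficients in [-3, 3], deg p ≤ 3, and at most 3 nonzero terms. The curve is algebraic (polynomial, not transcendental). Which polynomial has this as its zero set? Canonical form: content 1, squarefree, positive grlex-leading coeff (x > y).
First, the degree is 3 — no degree-2 curve has this shape.
Next, from the visible intercepts: it meets the y-axis at y = 0 (among the integer gridlines); it crosses the x-axis at the gridline x = 0.
Finally, together with the visible shape, these determine p as stated.

x*y^2 + 2*y^3 - x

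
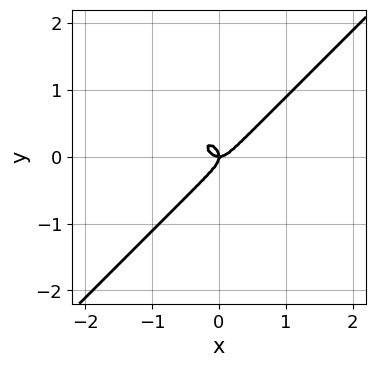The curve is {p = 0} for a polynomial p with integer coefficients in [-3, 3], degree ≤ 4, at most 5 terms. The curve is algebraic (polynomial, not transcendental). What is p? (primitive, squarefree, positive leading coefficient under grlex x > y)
3*x^3 - 3*y^3 - x*y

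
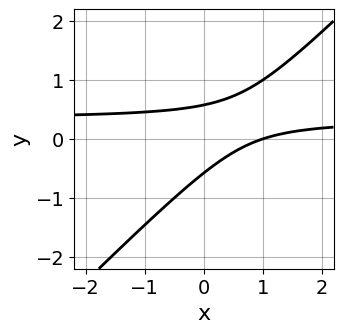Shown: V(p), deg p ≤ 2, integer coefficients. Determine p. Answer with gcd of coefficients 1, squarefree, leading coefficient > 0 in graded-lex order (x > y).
3*x*y - 3*y^2 - x + 1

(a) Degree: a generic line meets the curve in up to 2 points, so deg p = 2.
(b) From the visible intercepts: it crosses the x-axis at the gridline x = 1.
(c) Solving for integer coefficients yields p as stated.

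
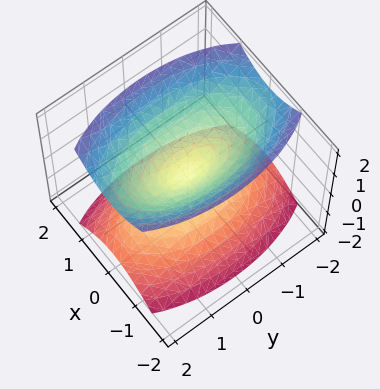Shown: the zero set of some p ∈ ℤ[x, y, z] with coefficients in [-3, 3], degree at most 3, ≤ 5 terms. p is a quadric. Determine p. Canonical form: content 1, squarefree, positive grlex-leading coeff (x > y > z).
First, the picture has 2 separate pieces. They look like related sheets of one shape, so recover p as a whole.
Next, the degree is 2 — two nappes meeting at a single point; a quadric.
Then, symmetries: mirror symmetry z ↦ −z ⇒ only even powers of z; the y ↦ −y reflection is a symmetry, so y appears only in even powers; it's symmetric under x → −x, forcing even powers of x.
Next, checking where it meets the axes: it crosses the z-axis at the gridline z = 0; it meets the y-axis at y = 0 (among the integer gridlines).
Finally, assembling these constraints gives the stated polynomial.

3*x^2 + y^2 - 2*z^2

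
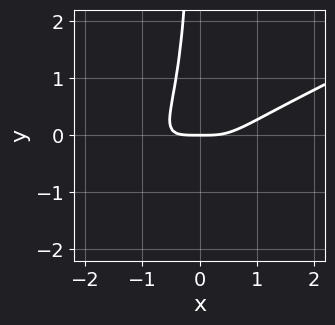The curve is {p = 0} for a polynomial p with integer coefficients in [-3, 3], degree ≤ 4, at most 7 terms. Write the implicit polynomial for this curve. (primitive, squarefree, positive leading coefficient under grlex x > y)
x^4 - 3*x^3*y + 2*x^2*y^2 - x*y^2 - y

Degree: the shape is more complex than any degree-3 curve, so deg p = 4.
Checking where it meets the axes: it meets the y-axis at y = 0 (among the integer gridlines); it crosses the x-axis at the gridline x = 0.
Fitting integer coefficients to these (and the overall shape) gives p.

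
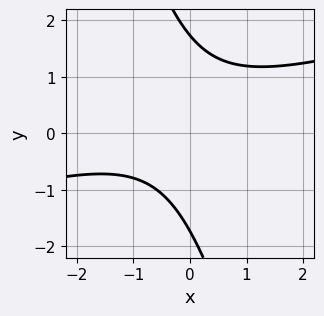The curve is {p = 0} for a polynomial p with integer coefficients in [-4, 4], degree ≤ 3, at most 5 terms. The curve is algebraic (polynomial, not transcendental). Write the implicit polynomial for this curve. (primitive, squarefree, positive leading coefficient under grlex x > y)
x^2 - 3*x*y - y^2 + x + 3

1. The degree is 2 — no degree-1 curve has this shape.
2. Against the integer gridlines: the curve avoids every integer x-axis point in the box.
3. Solving for integer coefficients yields p as stated.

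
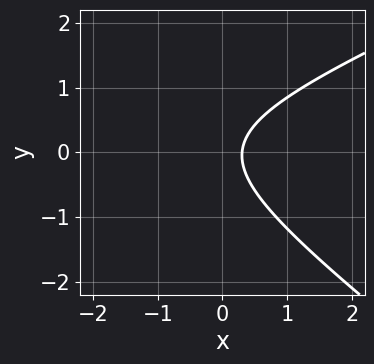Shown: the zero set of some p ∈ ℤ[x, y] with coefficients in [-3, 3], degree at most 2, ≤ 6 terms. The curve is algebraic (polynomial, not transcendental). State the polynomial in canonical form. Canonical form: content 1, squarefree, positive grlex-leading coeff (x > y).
x^2 - x*y - 3*y^2 + 3*x - 1

First, the degree is 2 — the shape is more complex than any degree-1 curve.
Then, observable constraints: it misses every integer gridline on the y-axis.
Finally, solving for integer coefficients yields p as stated.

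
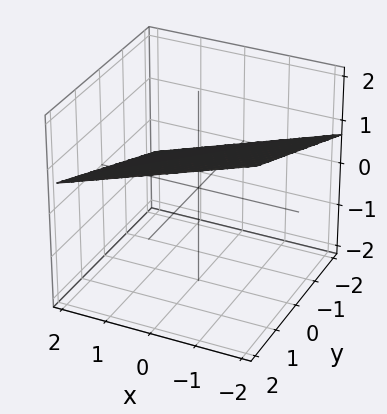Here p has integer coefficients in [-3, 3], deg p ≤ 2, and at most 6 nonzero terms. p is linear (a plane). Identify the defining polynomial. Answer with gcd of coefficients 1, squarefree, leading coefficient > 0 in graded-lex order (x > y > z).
(a) Degree: the surface is flat (a plane), so deg p = 1.
(b) Observable constraints: it crosses the y-axis at the gridline y = -2; it crosses the x-axis at the gridline x = 2.
(c) Solving for integer coefficients yields p as stated.

x - y + 3*z - 2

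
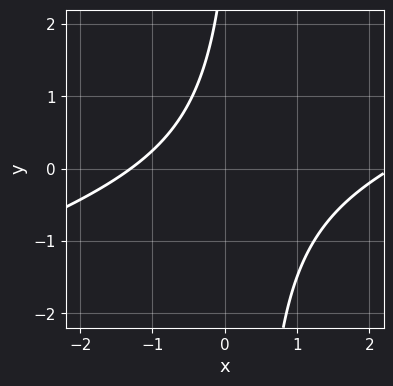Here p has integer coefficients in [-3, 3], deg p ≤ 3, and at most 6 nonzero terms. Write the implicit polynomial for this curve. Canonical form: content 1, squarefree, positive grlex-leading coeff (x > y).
x^2 - 3*x*y - x + y - 3

1. Degree: the shape is more complex than any degree-1 curve, so deg p = 2.
2. Observable constraints: no y-intercept at any integer in the box.
3. Matching integer coefficients to the picture gives p.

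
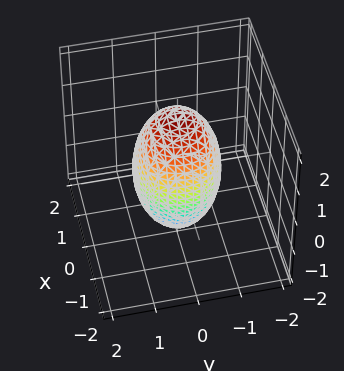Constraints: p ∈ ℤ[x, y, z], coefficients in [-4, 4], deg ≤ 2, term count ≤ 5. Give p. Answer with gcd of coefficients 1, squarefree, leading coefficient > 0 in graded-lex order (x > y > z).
3*x^2 + 3*y^2 + z^2 - 3

Degree: bounded and convex; a quadric, so deg p = 2.
Symmetries: the z ↦ −z reflection is a symmetry, so z appears only in even powers; the surface is invariant under rotation about z: p = q(x² + y², z).
From the visible intercepts: the x-axis gridline crossings are at x ∈ {-1, 1}; a circular section at z = -1 has radius between 0 and 1; among the integer gridlines, it crosses the y-axis at y ∈ {-1, 1}.
These observations pin down the coefficients.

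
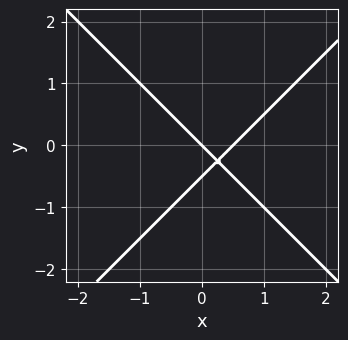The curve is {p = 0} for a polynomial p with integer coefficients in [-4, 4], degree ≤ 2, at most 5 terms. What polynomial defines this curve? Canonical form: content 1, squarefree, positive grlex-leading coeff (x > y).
2*x^2 - 2*y^2 - x - y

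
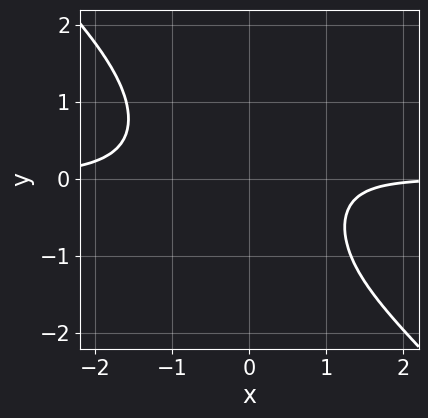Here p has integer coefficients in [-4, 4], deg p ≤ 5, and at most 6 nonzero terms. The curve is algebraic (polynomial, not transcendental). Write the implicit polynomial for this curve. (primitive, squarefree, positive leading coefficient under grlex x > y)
3*x^3*y + 3*x^2*y^2 - x + 3

Degree: a generic line meets the curve in up to 4 points, so deg p = 4.
Against the integer gridlines: it misses every integer gridline on the y-axis; the curve avoids every integer x-axis point in the box.
Solving for integer coefficients yields p as stated.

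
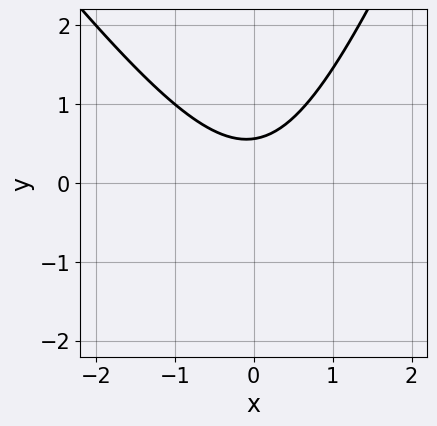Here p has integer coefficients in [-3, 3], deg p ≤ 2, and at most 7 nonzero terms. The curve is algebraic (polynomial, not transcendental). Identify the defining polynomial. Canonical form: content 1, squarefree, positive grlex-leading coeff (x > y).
(a) Degree: no degree-1 curve has this shape, so deg p = 2.
(b) Reading off the gridlines: the curve avoids every integer x-axis point in the box.
(c) The integer polynomial consistent with all of this is the stated p.

3*x^2 + x*y - y^2 - 3*y + 2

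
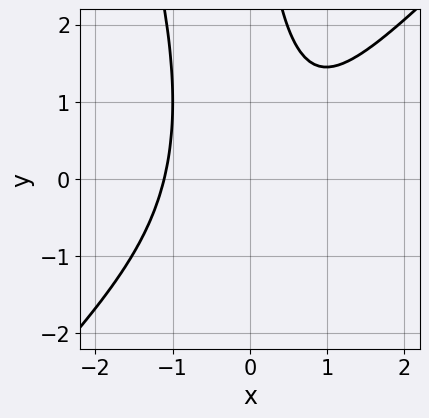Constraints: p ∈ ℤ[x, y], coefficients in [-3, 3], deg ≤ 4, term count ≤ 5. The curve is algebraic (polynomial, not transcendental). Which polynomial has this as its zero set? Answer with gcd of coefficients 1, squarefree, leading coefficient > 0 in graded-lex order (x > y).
3*x^3 - 2*x^2*y - x*y^2 - x + 3

(a) deg p = 3. No degree-2 curve has this shape.
(b) From the visible intercepts: it misses every integer gridline on the y-axis.
(c) Assembling these constraints gives the stated polynomial.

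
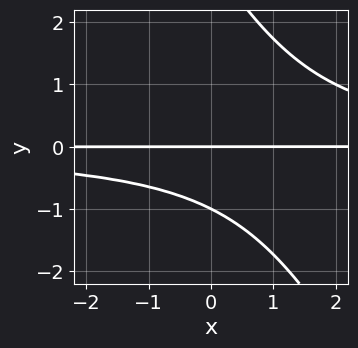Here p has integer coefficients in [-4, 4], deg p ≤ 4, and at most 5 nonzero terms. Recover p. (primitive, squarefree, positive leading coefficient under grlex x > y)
2*x*y^2 + y^3 - 2*y^2 - 3*y

First, deg p = 3. The shape is more complex than any degree-2 curve.
Next, reading off the gridlines: among the integer gridlines, it crosses the y-axis at y ∈ {-1, 0}; the visible x-axis segment lies entirely on the curve.
Finally, matching integer coefficients to the picture gives p.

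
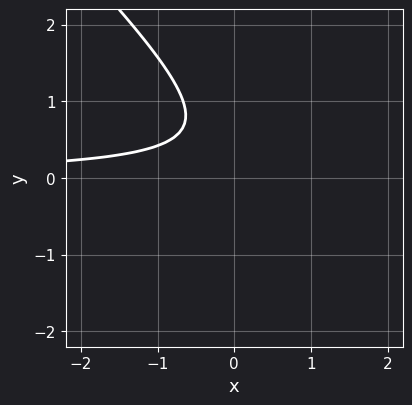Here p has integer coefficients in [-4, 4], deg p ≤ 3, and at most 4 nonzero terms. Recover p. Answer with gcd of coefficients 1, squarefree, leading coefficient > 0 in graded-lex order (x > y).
First, deg p = 2. No degree-1 curve has this shape.
Next, against the integer gridlines: the curve avoids every integer x-axis point in the box; no y-intercept at any integer in the box.
Finally, the integer polynomial consistent with all of this is the stated p.

3*x*y + 3*y^2 - 3*y + 2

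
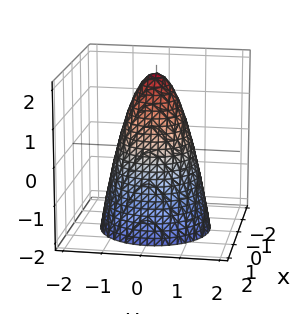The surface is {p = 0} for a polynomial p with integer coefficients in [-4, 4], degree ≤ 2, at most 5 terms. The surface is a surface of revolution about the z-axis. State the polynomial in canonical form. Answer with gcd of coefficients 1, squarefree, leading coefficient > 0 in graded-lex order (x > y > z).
(a) The degree is 2 — no degree-1 surface has this shape.
(b) Symmetries: rotational symmetry about the z-axis ⇒ p depends on x, y only through x² + y².
(c) Checking where it meets the axes: it crosses the z-axis at the gridline z = 2; among the integer gridlines, it crosses the y-axis at y ∈ {-1, 1}; among the integer gridlines, it crosses the x-axis at x ∈ {-1, 1}.
(d) These observations pin down the coefficients.

2*x^2 + 2*y^2 + z - 2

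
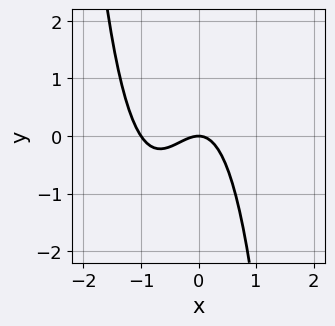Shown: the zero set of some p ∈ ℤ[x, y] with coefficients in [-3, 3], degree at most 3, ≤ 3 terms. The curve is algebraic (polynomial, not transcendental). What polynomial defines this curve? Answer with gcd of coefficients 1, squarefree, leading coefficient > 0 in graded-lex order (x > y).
3*x^3 + 3*x^2 + 2*y

(a) The degree is 3 — the shape is more complex than any degree-2 curve.
(b) From the visible intercepts: among the integer gridlines, it crosses the x-axis at x ∈ {-1, 0}; it meets the y-axis at y = 0 (among the integer gridlines).
(c) The integer polynomial consistent with all of this is the stated p.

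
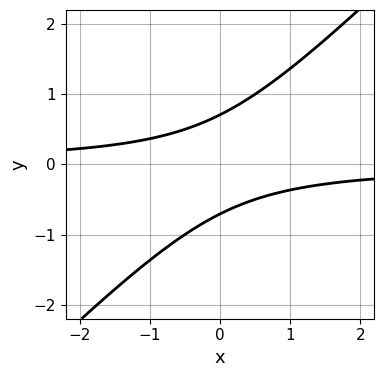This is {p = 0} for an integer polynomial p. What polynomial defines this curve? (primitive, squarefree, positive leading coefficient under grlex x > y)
2*x*y - 2*y^2 + 1

Degree: a generic line meets the curve in up to 2 points, so deg p = 2.
Observable constraints: the curve avoids every integer x-axis point in the box.
Matching integer coefficients to the picture gives p.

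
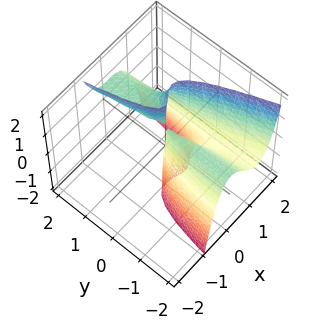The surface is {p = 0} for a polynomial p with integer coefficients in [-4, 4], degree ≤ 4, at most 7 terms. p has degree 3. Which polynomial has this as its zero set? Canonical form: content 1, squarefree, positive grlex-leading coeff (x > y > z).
3*x^3 + x^2*y - 3*x^2 + y*z - y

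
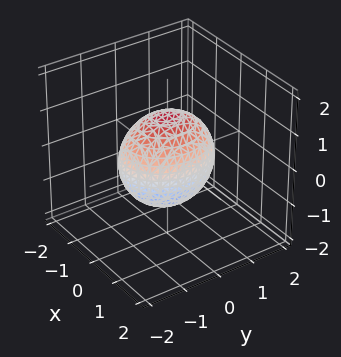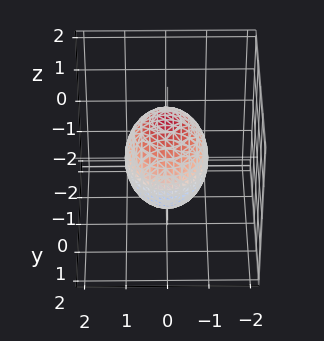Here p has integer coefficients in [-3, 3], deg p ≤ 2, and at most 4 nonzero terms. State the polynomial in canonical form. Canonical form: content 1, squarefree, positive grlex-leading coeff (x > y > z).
3*x^2 + 2*y^2 + 2*z^2 - 3

deg p = 2.
Symmetries: it's symmetric under y → −y, forcing even powers of y; mirror symmetry z ↦ −z ⇒ only even powers of z; mirror symmetry x ↦ −x ⇒ only even powers of x.
Against the integer gridlines: among the integer gridlines, it crosses the x-axis at x ∈ {-1, 1}.
The integer polynomial consistent with all of this is the stated p.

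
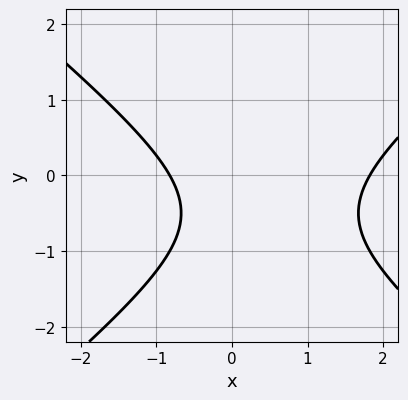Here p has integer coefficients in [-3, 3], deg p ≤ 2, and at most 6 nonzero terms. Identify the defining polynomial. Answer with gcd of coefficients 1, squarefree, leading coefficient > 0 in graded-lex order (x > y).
2*x^2 - 3*y^2 - 2*x - 3*y - 3

1. The degree is 2 — a generic line meets the curve in up to 2 points.
2. From the axis intercepts and sections: the curve avoids every integer y-axis point in the box.
3. Solving for integer coefficients yields p as stated.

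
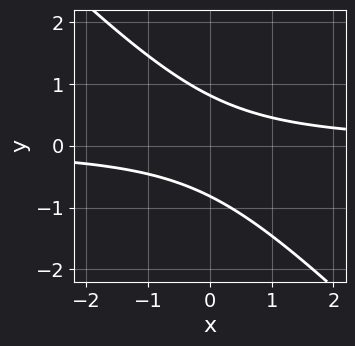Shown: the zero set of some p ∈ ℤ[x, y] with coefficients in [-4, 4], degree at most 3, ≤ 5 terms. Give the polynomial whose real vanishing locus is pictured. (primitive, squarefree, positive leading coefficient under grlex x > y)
3*x*y + 3*y^2 - 2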